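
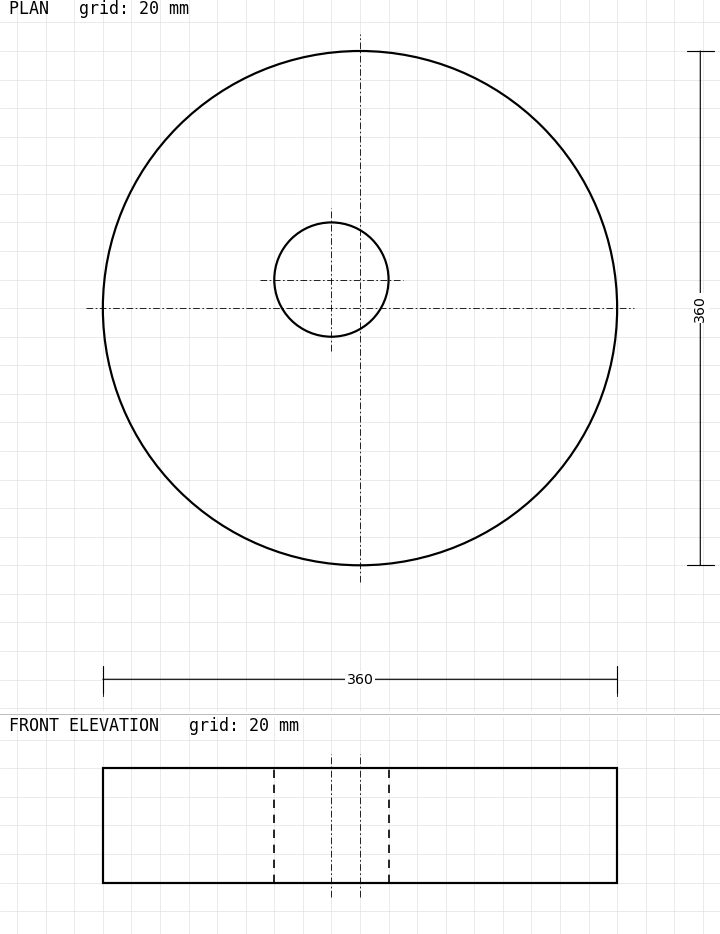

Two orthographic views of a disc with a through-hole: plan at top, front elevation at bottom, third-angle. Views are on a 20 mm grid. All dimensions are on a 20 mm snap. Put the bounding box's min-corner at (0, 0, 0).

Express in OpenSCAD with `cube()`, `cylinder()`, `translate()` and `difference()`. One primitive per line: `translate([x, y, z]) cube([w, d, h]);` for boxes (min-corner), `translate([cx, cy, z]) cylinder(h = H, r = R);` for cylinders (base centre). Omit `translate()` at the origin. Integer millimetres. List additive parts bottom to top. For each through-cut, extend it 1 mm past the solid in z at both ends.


difference() {
  translate([180, 180, 0]) cylinder(h = 80, r = 180);
  translate([160, 200, -1]) cylinder(h = 82, r = 40);
}


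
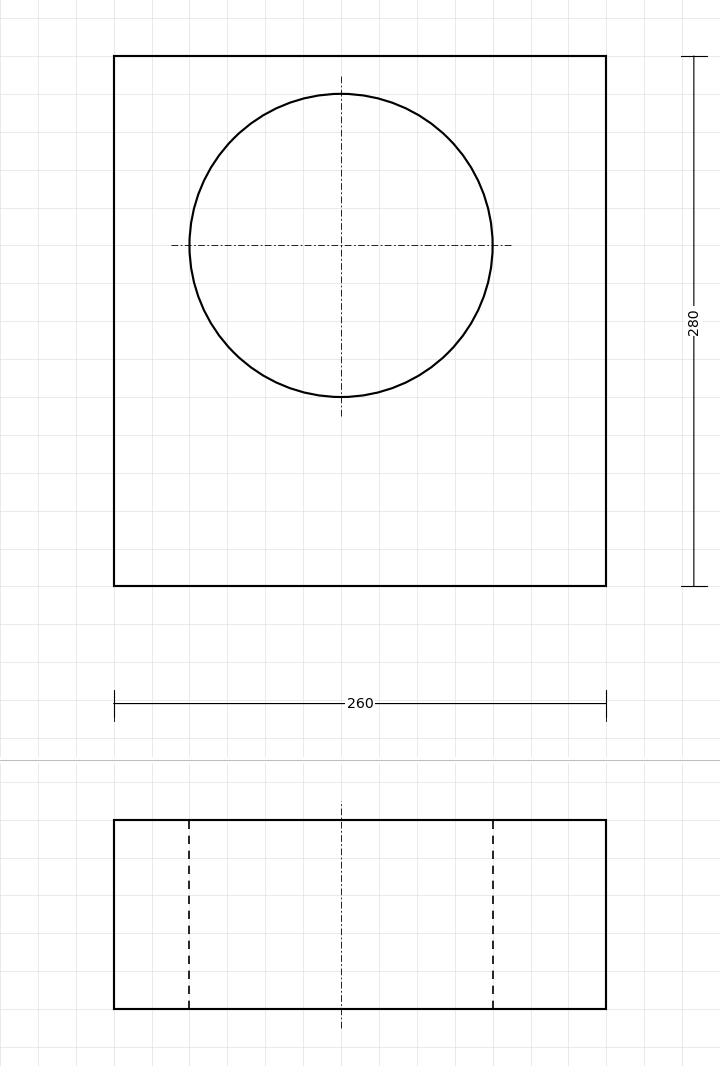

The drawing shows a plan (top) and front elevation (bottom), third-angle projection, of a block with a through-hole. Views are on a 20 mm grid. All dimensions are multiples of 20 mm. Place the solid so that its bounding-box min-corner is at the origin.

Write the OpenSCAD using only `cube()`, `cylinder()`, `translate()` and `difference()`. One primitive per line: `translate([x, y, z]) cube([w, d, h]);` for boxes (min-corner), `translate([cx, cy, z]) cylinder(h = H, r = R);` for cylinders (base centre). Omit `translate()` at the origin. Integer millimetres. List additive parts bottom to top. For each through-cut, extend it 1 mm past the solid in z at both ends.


difference() {
  cube([260, 280, 100]);
  translate([120, 180, -1]) cylinder(h = 102, r = 80);
}


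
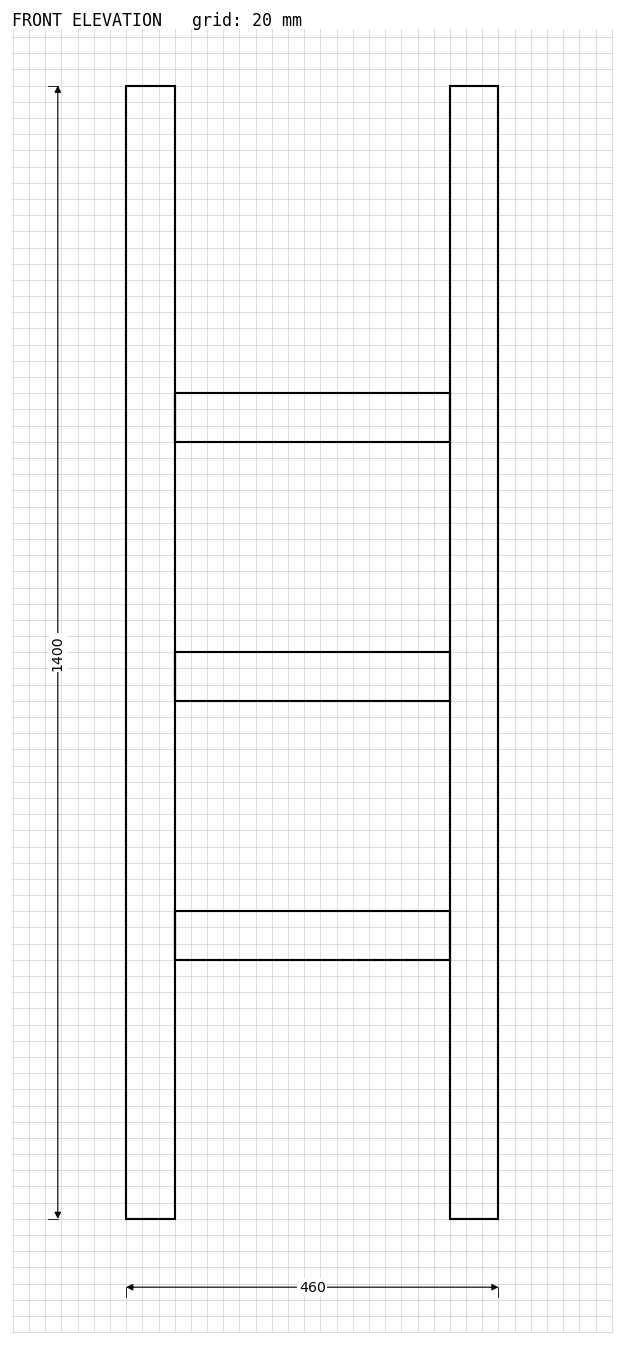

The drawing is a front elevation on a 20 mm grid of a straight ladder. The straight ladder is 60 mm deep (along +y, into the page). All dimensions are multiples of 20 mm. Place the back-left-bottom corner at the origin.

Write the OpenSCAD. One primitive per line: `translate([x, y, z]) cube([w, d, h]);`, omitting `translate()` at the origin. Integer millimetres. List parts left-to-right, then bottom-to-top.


cube([60, 60, 1400]);
translate([60, 0, 320]) cube([340, 60, 60]);
translate([60, 0, 640]) cube([340, 60, 60]);
translate([60, 0, 960]) cube([340, 60, 60]);
translate([400, 0, 0]) cube([60, 60, 1400]);


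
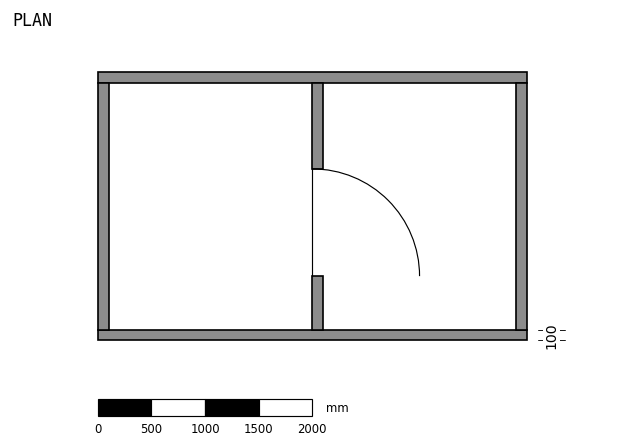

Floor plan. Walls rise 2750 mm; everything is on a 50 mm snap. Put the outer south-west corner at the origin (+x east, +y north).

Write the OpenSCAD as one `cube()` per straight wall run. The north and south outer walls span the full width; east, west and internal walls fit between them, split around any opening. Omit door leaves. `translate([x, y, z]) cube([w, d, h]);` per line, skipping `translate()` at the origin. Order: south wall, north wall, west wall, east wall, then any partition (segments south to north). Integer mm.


cube([4000, 100, 2750]);
translate([0, 2400, 0]) cube([4000, 100, 2750]);
translate([0, 100, 0]) cube([100, 2300, 2750]);
translate([3900, 100, 0]) cube([100, 2300, 2750]);
translate([2000, 100, 0]) cube([100, 500, 2750]);
translate([2000, 1600, 0]) cube([100, 800, 2750]);


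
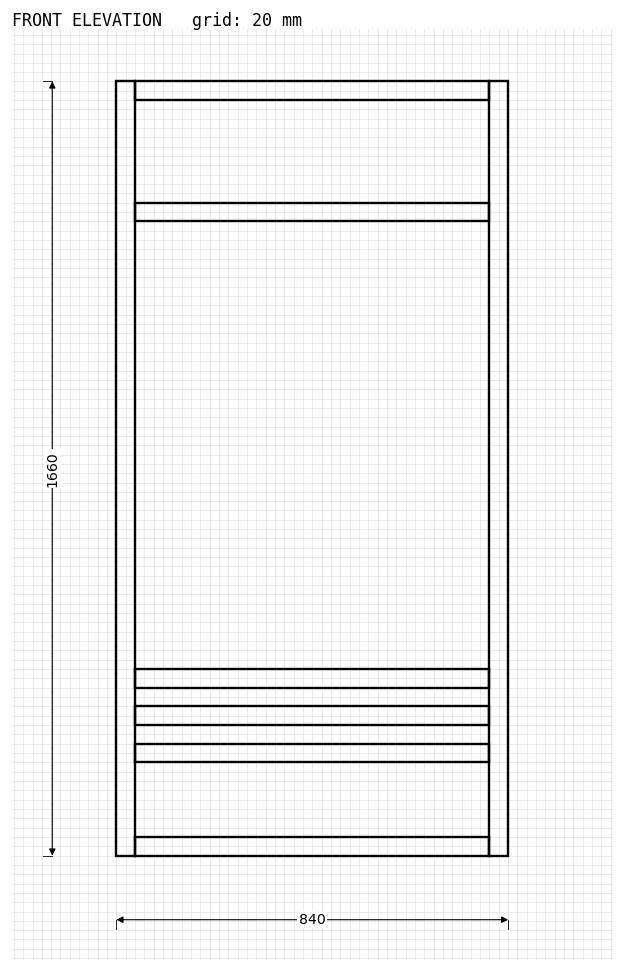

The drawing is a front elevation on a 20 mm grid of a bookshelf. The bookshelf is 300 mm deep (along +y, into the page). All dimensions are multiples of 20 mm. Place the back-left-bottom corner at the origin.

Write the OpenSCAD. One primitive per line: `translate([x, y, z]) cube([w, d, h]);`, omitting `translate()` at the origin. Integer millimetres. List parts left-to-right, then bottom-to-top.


cube([40, 300, 1660]);
translate([40, 0, 0]) cube([760, 300, 40]);
translate([40, 0, 200]) cube([760, 300, 40]);
translate([40, 0, 280]) cube([760, 300, 40]);
translate([40, 0, 360]) cube([760, 300, 40]);
translate([40, 0, 1360]) cube([760, 300, 40]);
translate([40, 0, 1620]) cube([760, 300, 40]);
translate([800, 0, 0]) cube([40, 300, 1660]);


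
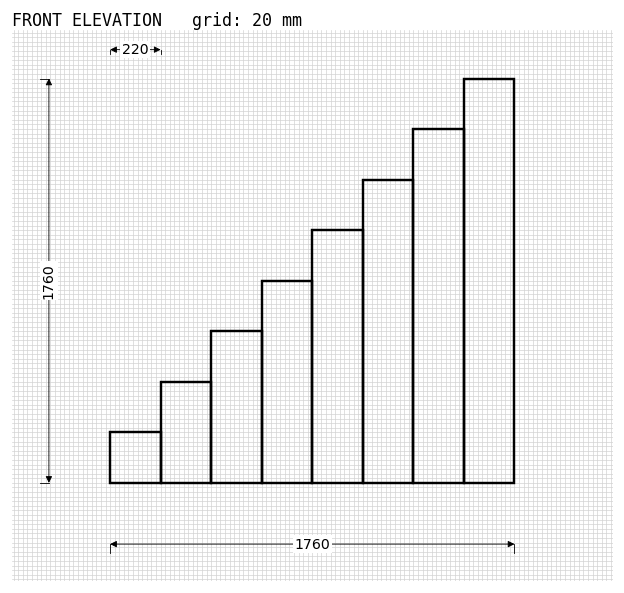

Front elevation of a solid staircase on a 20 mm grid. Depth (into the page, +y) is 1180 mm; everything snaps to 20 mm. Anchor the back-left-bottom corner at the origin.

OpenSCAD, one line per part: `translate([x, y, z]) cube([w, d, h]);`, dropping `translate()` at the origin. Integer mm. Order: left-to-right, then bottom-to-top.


cube([220, 1180, 220]);
translate([220, 0, 0]) cube([220, 1180, 440]);
translate([440, 0, 0]) cube([220, 1180, 660]);
translate([660, 0, 0]) cube([220, 1180, 880]);
translate([880, 0, 0]) cube([220, 1180, 1100]);
translate([1100, 0, 0]) cube([220, 1180, 1320]);
translate([1320, 0, 0]) cube([220, 1180, 1540]);
translate([1540, 0, 0]) cube([220, 1180, 1760]);


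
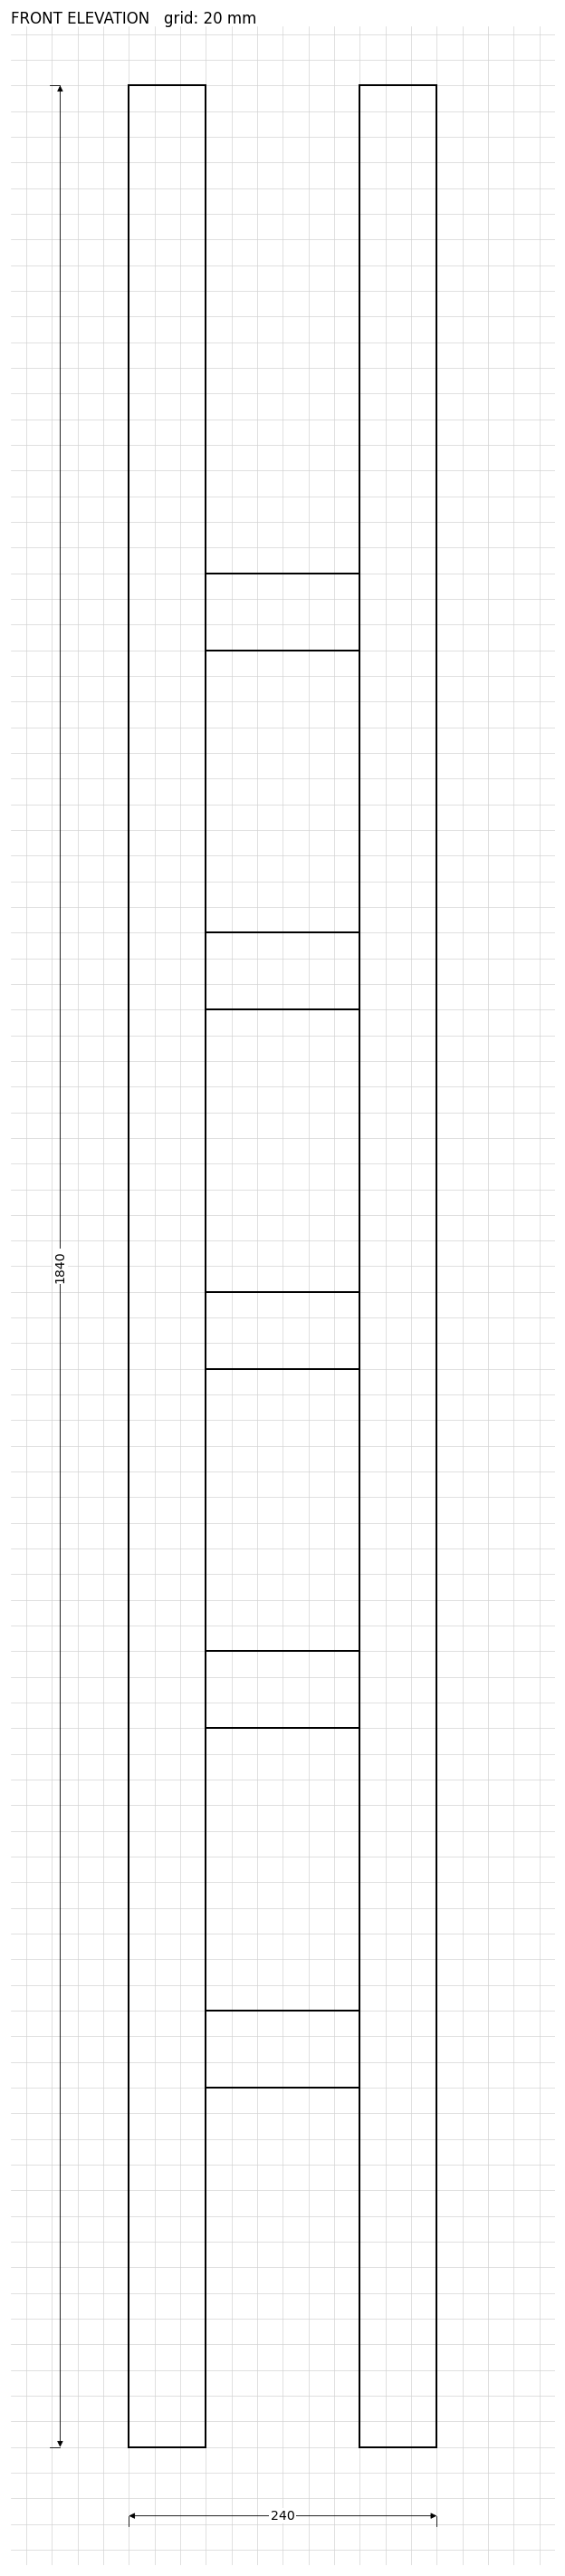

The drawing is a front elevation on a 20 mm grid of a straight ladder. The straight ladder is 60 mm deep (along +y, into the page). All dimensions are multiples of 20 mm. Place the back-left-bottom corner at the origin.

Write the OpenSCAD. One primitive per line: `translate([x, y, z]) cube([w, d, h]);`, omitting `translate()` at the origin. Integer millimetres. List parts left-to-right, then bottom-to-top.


cube([60, 60, 1840]);
translate([60, 0, 280]) cube([120, 60, 60]);
translate([60, 0, 560]) cube([120, 60, 60]);
translate([60, 0, 840]) cube([120, 60, 60]);
translate([60, 0, 1120]) cube([120, 60, 60]);
translate([60, 0, 1400]) cube([120, 60, 60]);
translate([180, 0, 0]) cube([60, 60, 1840]);


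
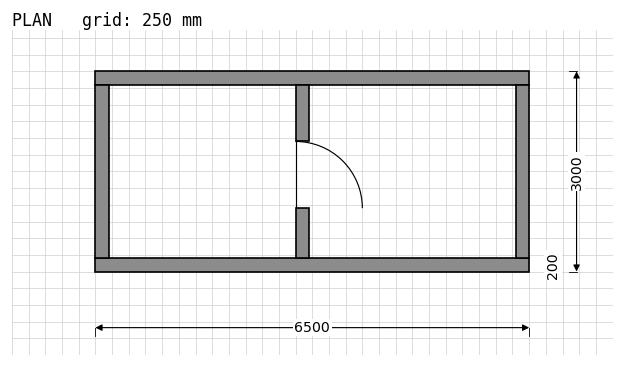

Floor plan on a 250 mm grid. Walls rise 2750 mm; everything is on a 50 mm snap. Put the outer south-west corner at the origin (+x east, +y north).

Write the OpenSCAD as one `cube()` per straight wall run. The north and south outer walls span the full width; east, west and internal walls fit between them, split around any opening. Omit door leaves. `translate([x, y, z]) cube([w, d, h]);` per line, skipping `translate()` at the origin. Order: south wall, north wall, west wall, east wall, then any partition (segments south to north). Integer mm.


cube([6500, 200, 2750]);
translate([0, 2800, 0]) cube([6500, 200, 2750]);
translate([0, 200, 0]) cube([200, 2600, 2750]);
translate([6300, 200, 0]) cube([200, 2600, 2750]);
translate([3000, 200, 0]) cube([200, 750, 2750]);
translate([3000, 1950, 0]) cube([200, 850, 2750]);


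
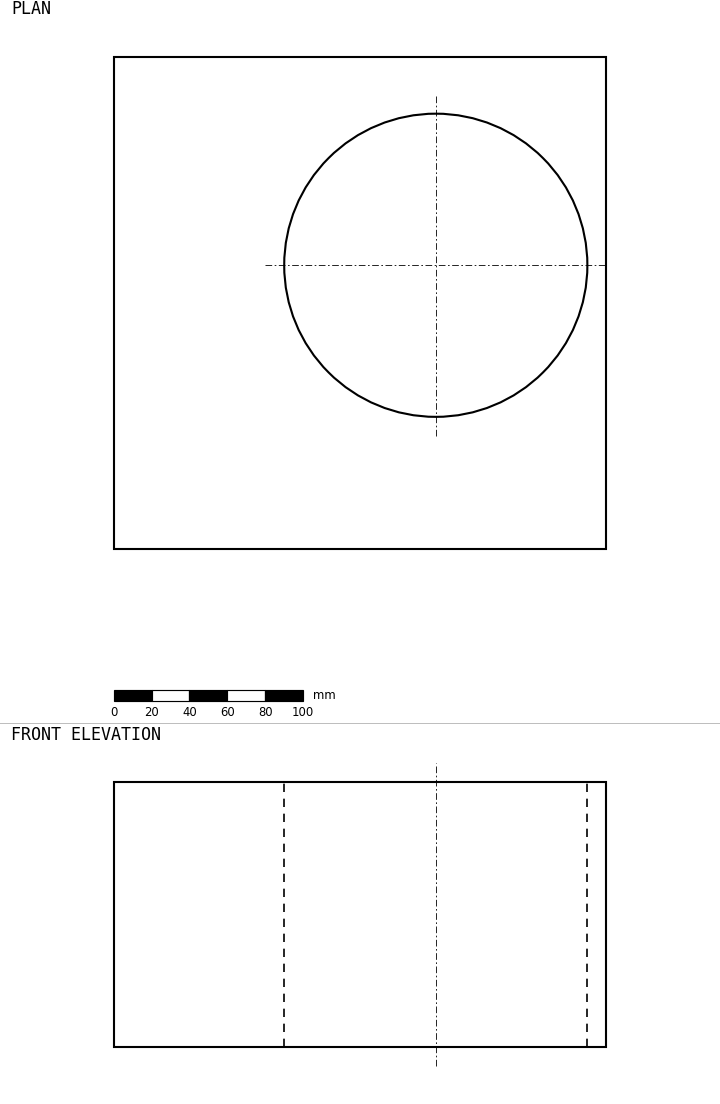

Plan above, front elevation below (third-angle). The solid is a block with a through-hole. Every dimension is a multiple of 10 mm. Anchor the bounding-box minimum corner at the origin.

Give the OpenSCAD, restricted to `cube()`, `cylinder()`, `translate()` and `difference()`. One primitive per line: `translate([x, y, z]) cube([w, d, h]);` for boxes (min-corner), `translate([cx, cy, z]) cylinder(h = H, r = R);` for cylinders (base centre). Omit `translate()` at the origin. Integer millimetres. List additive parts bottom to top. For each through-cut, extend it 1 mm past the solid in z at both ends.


difference() {
  cube([260, 260, 140]);
  translate([170, 150, -1]) cylinder(h = 142, r = 80);
}


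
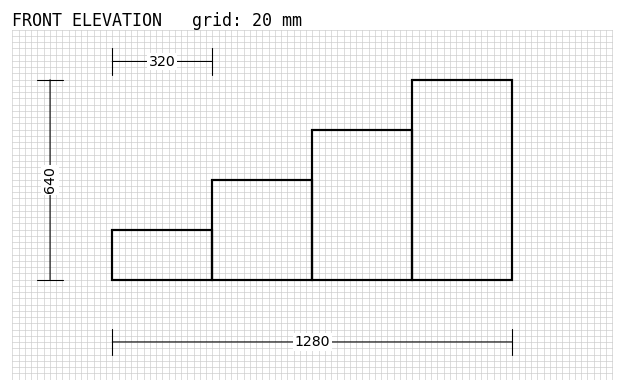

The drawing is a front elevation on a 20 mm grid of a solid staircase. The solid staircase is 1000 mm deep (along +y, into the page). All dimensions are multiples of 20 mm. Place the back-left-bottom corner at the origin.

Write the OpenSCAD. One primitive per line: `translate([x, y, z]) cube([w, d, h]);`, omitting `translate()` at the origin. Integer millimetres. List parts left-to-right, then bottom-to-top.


cube([320, 1000, 160]);
translate([320, 0, 0]) cube([320, 1000, 320]);
translate([640, 0, 0]) cube([320, 1000, 480]);
translate([960, 0, 0]) cube([320, 1000, 640]);


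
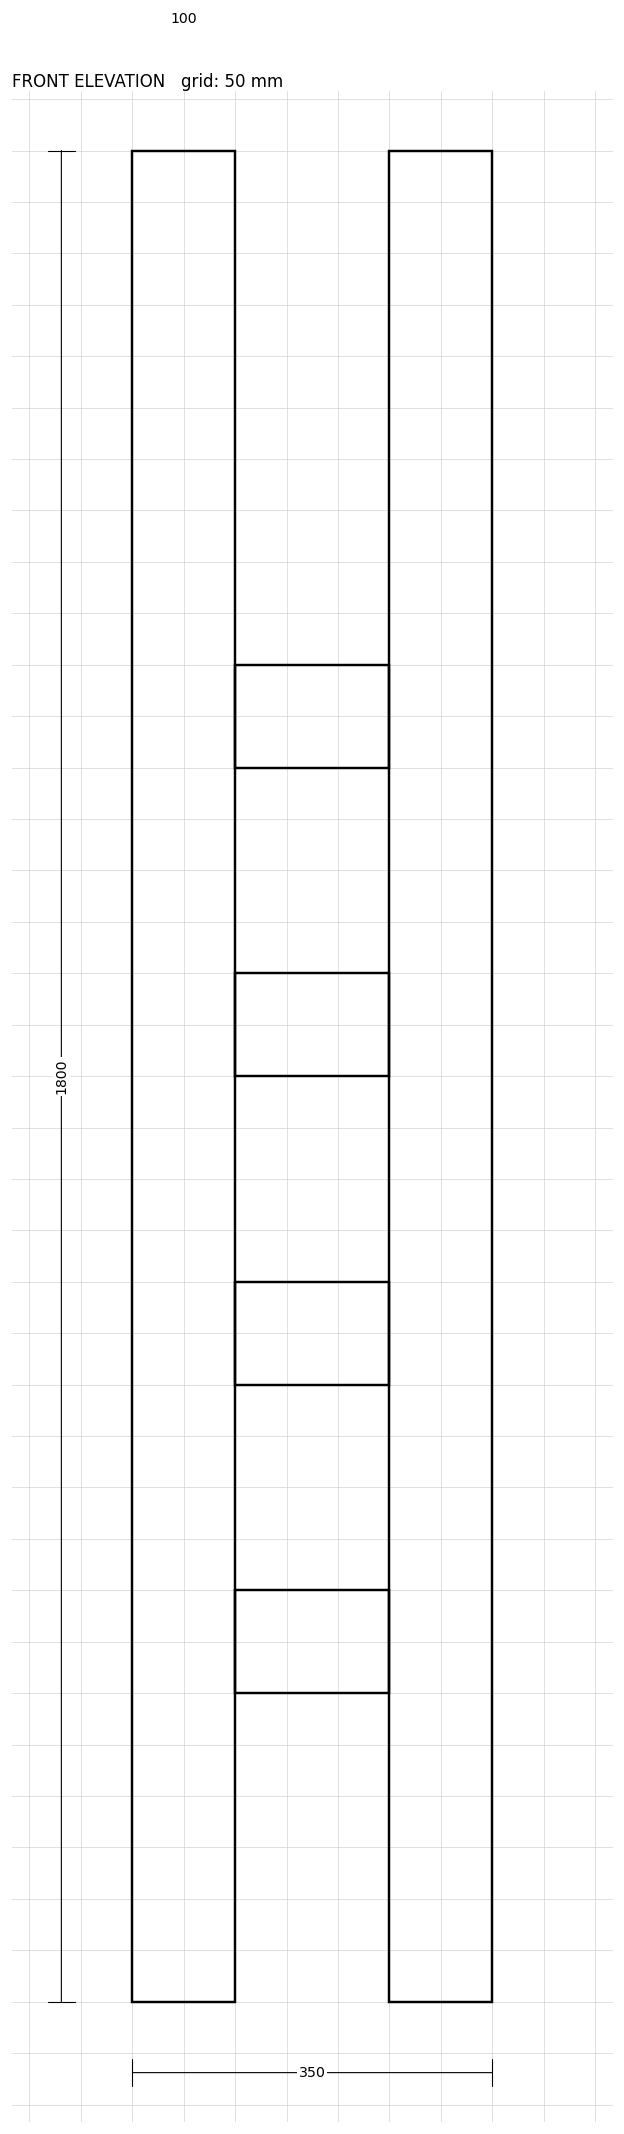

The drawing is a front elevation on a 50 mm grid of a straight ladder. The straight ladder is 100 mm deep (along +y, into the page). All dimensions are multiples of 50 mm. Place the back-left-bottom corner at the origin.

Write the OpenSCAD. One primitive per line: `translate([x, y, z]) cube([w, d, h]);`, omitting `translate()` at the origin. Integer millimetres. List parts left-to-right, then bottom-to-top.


cube([100, 100, 1800]);
translate([100, 0, 300]) cube([150, 100, 100]);
translate([100, 0, 600]) cube([150, 100, 100]);
translate([100, 0, 900]) cube([150, 100, 100]);
translate([100, 0, 1200]) cube([150, 100, 100]);
translate([250, 0, 0]) cube([100, 100, 1800]);


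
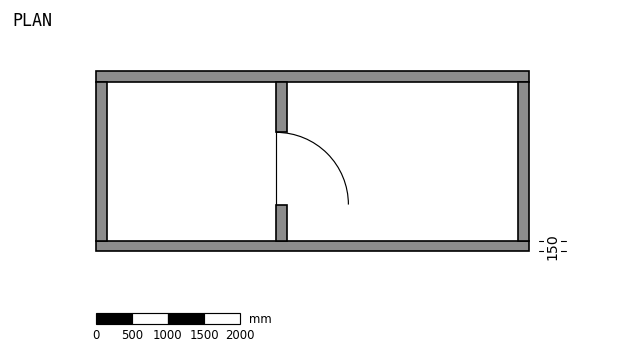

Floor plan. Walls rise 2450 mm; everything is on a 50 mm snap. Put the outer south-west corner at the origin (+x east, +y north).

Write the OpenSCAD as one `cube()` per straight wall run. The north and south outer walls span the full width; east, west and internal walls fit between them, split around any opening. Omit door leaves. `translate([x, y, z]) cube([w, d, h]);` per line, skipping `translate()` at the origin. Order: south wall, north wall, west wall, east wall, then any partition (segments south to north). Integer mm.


cube([6000, 150, 2450]);
translate([0, 2350, 0]) cube([6000, 150, 2450]);
translate([0, 150, 0]) cube([150, 2200, 2450]);
translate([5850, 150, 0]) cube([150, 2200, 2450]);
translate([2500, 150, 0]) cube([150, 500, 2450]);
translate([2500, 1650, 0]) cube([150, 700, 2450]);


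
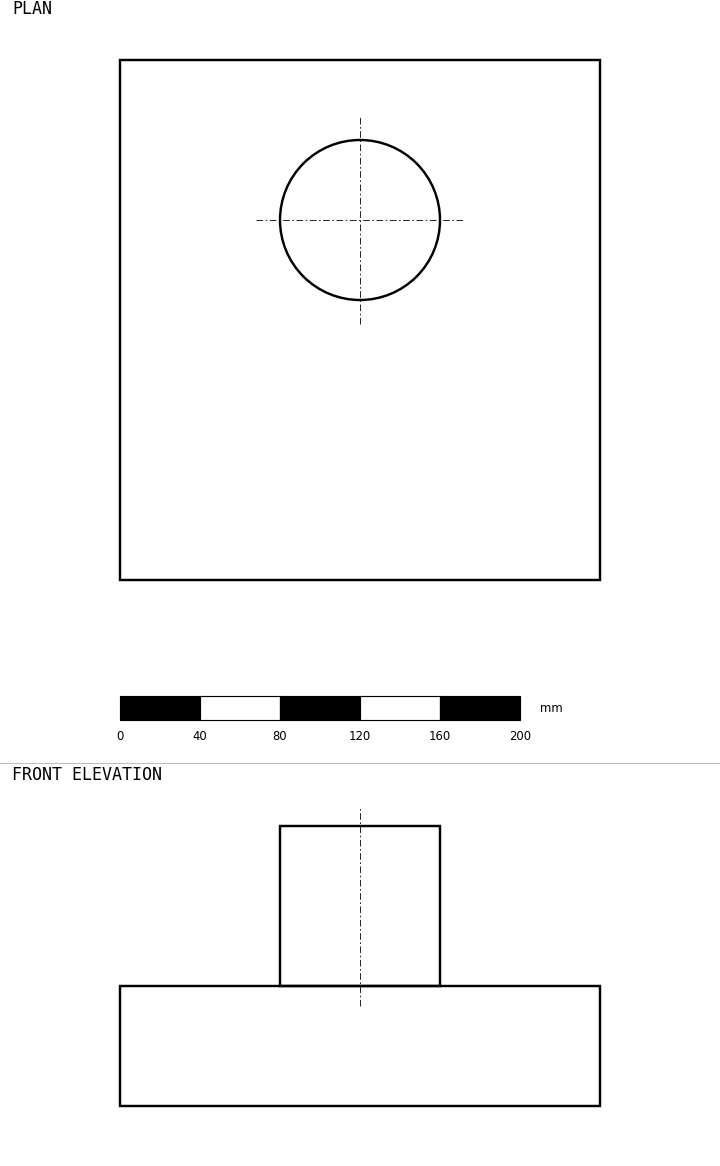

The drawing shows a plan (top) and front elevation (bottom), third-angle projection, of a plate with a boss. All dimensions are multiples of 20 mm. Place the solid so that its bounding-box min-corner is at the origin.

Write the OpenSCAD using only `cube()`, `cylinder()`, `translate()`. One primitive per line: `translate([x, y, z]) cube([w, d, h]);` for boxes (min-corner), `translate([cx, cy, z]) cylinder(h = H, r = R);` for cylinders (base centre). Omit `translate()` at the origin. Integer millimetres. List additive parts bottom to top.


cube([240, 260, 60]);
translate([120, 180, 60]) cylinder(h = 80, r = 40);


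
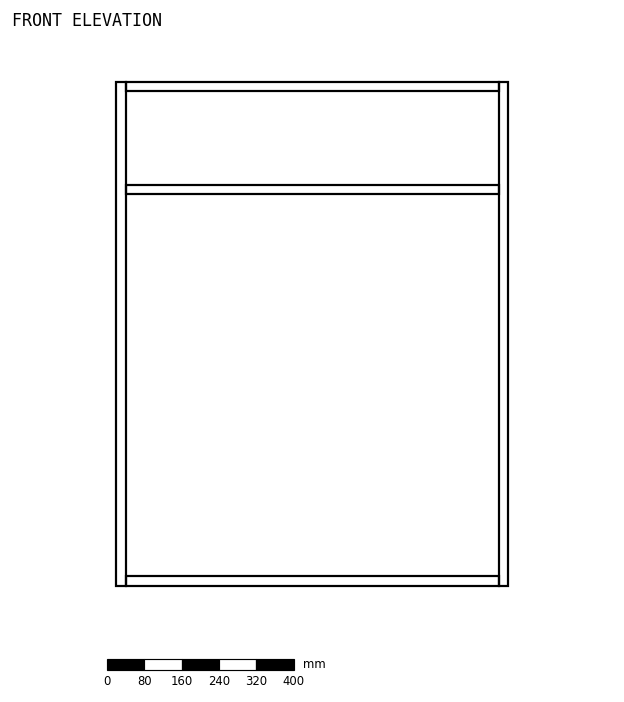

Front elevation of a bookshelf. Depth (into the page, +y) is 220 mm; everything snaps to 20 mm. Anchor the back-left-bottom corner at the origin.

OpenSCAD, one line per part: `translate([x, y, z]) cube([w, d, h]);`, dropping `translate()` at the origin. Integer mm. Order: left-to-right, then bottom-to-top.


cube([20, 220, 1080]);
translate([20, 0, 0]) cube([800, 220, 20]);
translate([20, 0, 840]) cube([800, 220, 20]);
translate([20, 0, 1060]) cube([800, 220, 20]);
translate([820, 0, 0]) cube([20, 220, 1080]);


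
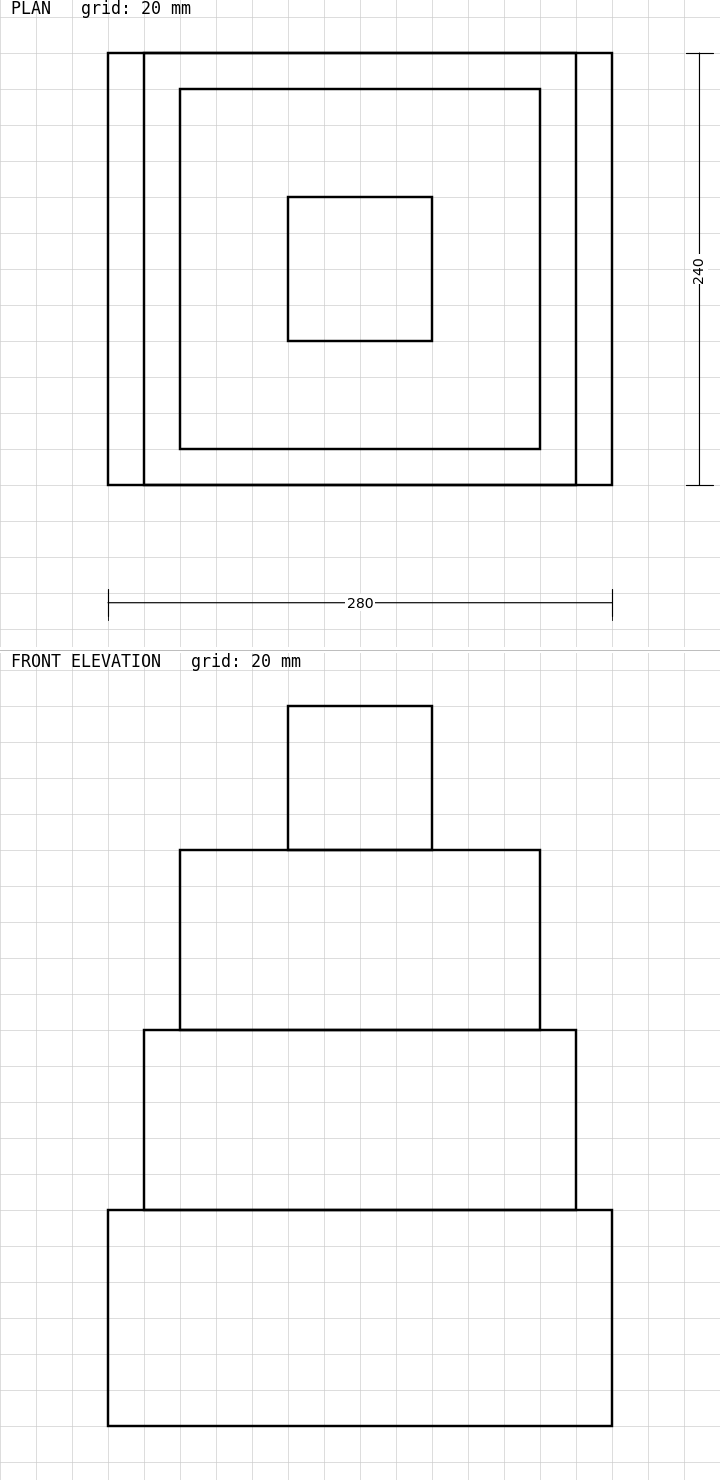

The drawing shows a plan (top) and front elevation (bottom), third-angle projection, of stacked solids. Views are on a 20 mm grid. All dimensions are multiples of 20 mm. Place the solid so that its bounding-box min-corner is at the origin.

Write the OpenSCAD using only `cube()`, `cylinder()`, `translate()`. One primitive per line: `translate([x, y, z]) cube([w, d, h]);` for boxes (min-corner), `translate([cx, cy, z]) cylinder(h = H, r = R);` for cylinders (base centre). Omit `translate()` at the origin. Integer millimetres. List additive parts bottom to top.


cube([280, 240, 120]);
translate([20, 0, 120]) cube([240, 240, 100]);
translate([40, 20, 220]) cube([200, 200, 100]);
translate([100, 80, 320]) cube([80, 80, 80]);


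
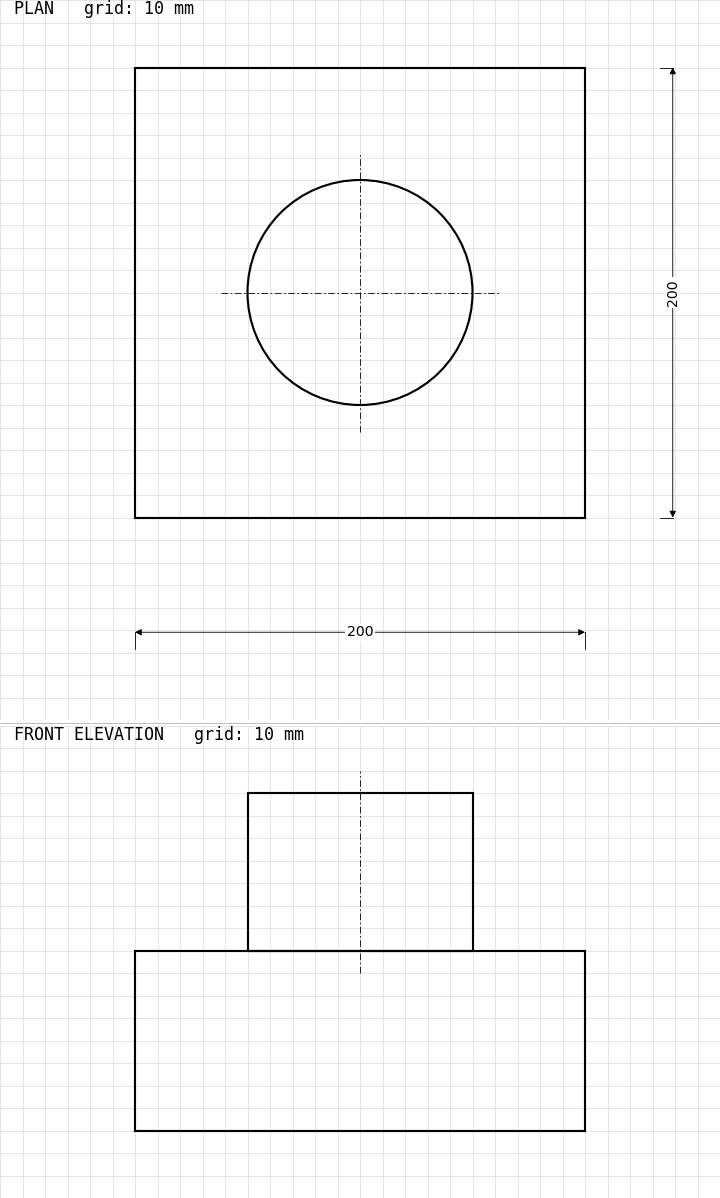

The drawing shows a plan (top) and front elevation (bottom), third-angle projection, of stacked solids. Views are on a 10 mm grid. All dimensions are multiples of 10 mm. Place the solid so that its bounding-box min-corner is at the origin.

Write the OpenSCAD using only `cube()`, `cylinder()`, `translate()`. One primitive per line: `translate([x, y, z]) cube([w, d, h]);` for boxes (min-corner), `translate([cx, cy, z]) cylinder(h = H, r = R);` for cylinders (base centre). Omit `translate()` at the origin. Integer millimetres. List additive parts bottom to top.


cube([200, 200, 80]);
translate([100, 100, 80]) cylinder(h = 70, r = 50);


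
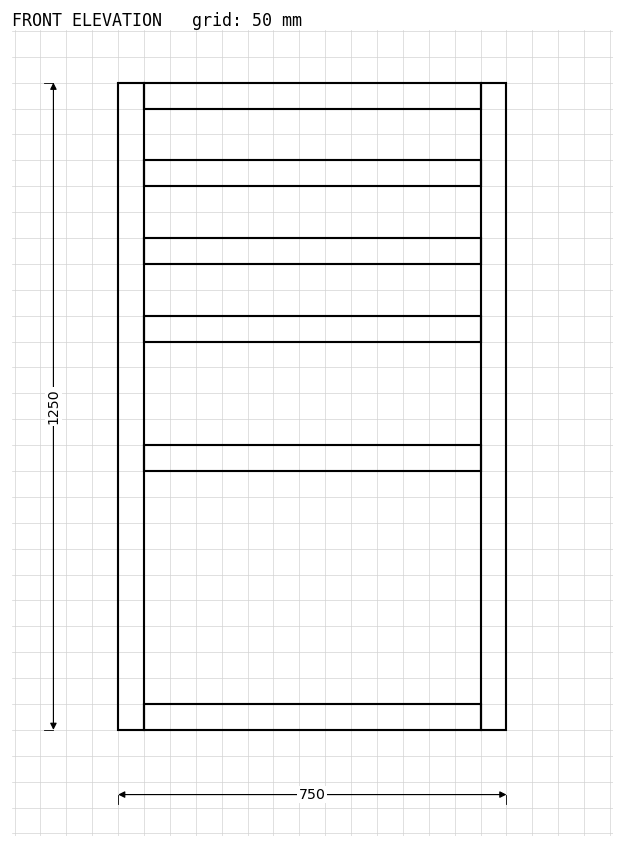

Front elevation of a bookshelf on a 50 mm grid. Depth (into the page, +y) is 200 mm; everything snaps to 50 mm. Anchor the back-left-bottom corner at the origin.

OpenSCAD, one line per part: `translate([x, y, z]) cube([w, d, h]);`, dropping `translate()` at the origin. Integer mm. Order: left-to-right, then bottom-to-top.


cube([50, 200, 1250]);
translate([50, 0, 0]) cube([650, 200, 50]);
translate([50, 0, 500]) cube([650, 200, 50]);
translate([50, 0, 750]) cube([650, 200, 50]);
translate([50, 0, 900]) cube([650, 200, 50]);
translate([50, 0, 1050]) cube([650, 200, 50]);
translate([50, 0, 1200]) cube([650, 200, 50]);
translate([700, 0, 0]) cube([50, 200, 1250]);


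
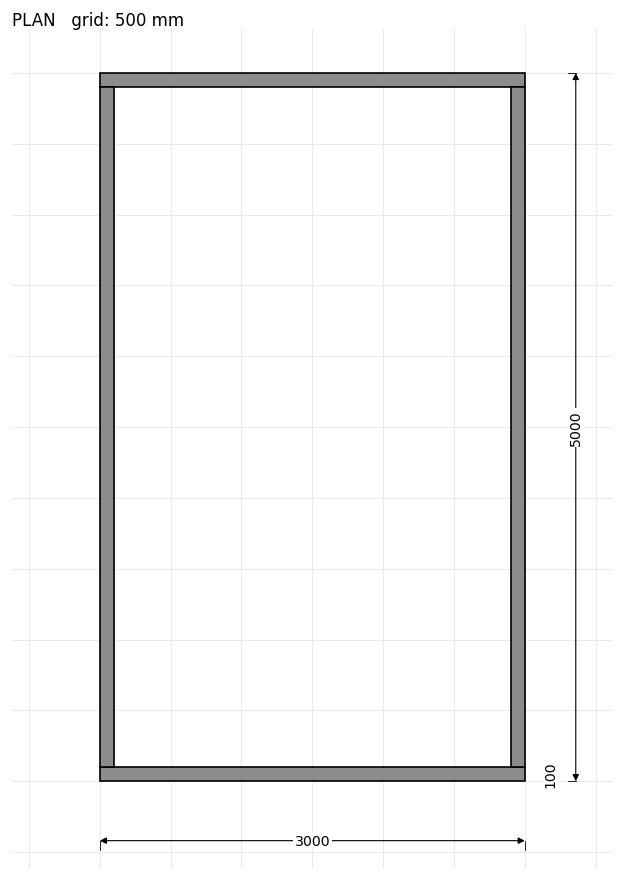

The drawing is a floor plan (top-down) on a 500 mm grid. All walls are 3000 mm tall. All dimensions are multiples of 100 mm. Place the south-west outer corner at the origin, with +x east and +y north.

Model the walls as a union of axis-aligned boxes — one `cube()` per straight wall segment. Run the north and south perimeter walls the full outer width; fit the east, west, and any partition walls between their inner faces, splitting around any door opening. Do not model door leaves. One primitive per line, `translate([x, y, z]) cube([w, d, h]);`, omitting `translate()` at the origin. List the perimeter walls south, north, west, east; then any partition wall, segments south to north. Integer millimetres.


cube([3000, 100, 3000]);
translate([0, 4900, 0]) cube([3000, 100, 3000]);
translate([0, 100, 0]) cube([100, 4800, 3000]);
translate([2900, 100, 0]) cube([100, 4800, 3000]);


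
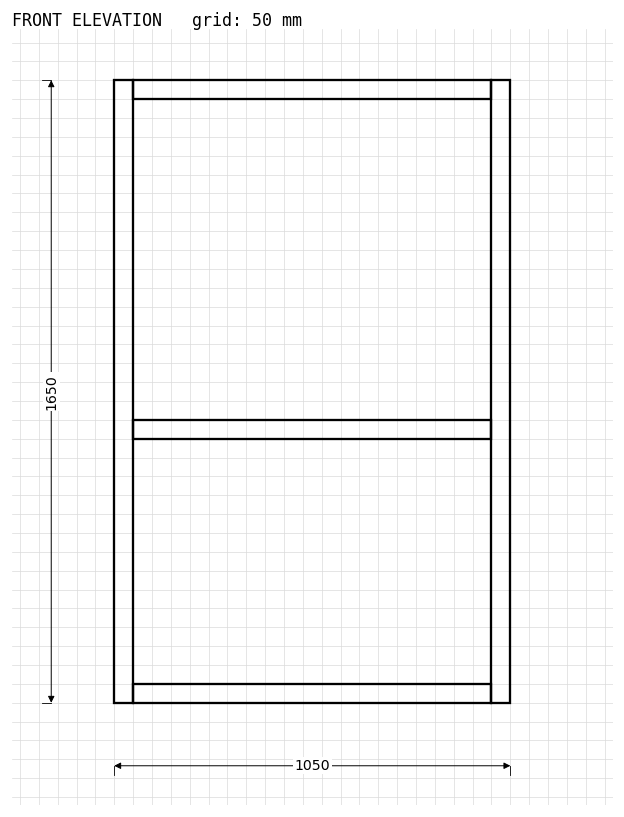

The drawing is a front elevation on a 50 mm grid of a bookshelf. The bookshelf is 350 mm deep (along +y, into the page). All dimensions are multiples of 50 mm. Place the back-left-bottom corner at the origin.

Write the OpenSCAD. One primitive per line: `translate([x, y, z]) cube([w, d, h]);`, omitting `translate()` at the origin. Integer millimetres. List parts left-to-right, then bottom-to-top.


cube([50, 350, 1650]);
translate([50, 0, 0]) cube([950, 350, 50]);
translate([50, 0, 700]) cube([950, 350, 50]);
translate([50, 0, 1600]) cube([950, 350, 50]);
translate([1000, 0, 0]) cube([50, 350, 1650]);


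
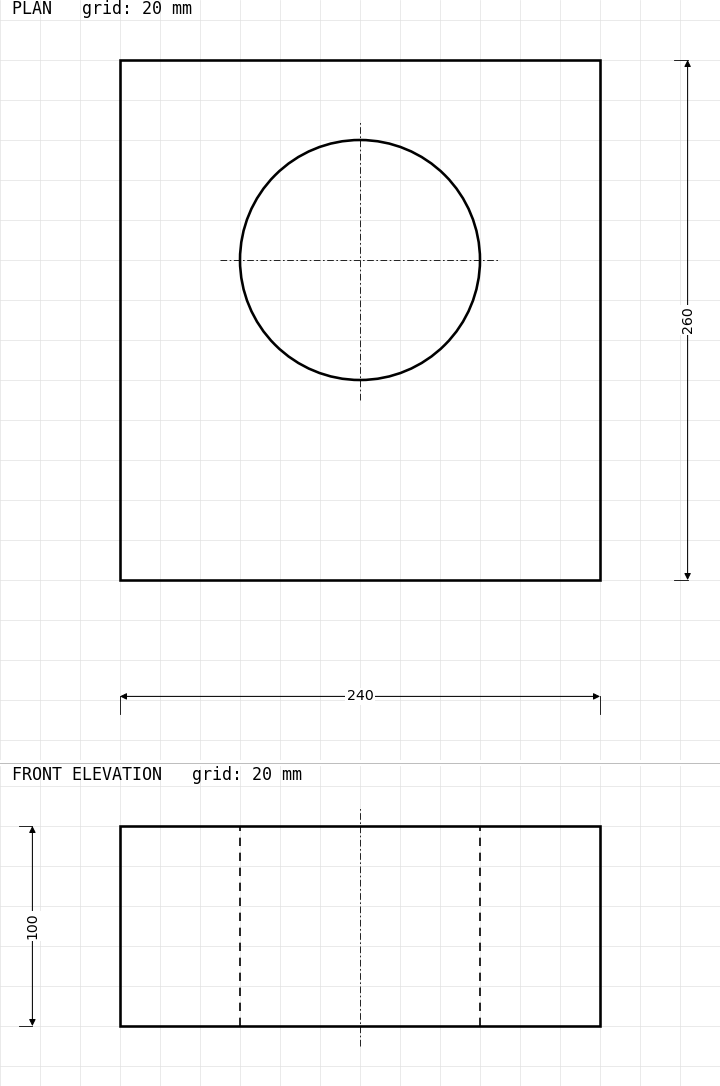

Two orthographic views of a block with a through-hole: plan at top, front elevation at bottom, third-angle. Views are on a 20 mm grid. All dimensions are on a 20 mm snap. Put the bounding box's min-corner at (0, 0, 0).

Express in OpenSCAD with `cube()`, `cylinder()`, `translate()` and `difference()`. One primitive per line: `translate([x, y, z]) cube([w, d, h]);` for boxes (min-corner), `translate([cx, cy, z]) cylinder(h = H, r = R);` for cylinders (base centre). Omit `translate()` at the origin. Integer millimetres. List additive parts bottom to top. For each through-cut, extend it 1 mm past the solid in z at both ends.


difference() {
  cube([240, 260, 100]);
  translate([120, 160, -1]) cylinder(h = 102, r = 60);
}


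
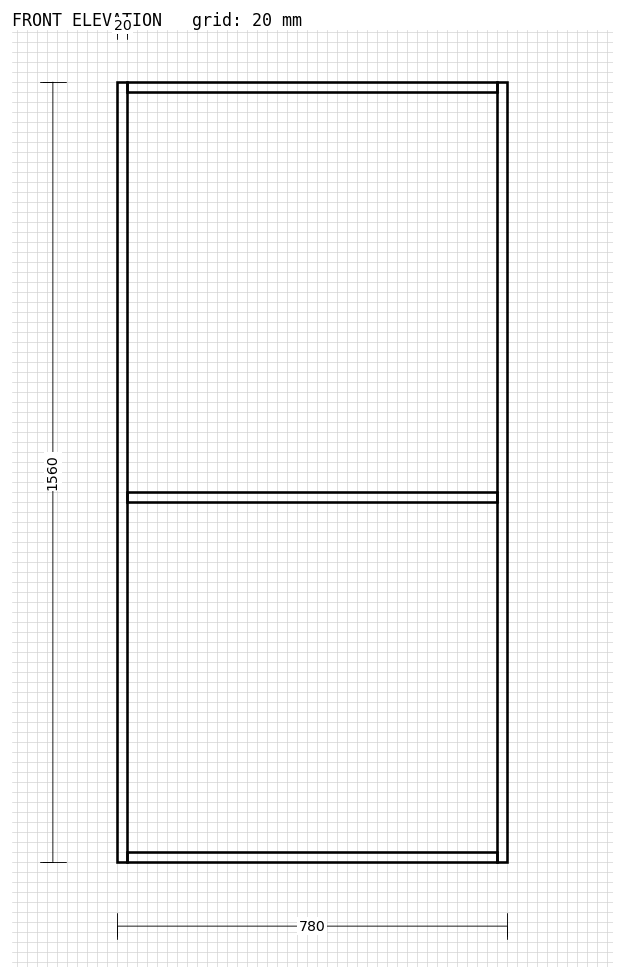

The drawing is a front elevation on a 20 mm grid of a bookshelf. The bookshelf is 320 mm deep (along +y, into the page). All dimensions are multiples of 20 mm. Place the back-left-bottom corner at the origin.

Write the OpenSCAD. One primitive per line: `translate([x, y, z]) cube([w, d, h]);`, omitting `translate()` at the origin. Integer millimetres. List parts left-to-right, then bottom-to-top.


cube([20, 320, 1560]);
translate([20, 0, 0]) cube([740, 320, 20]);
translate([20, 0, 720]) cube([740, 320, 20]);
translate([20, 0, 1540]) cube([740, 320, 20]);
translate([760, 0, 0]) cube([20, 320, 1560]);


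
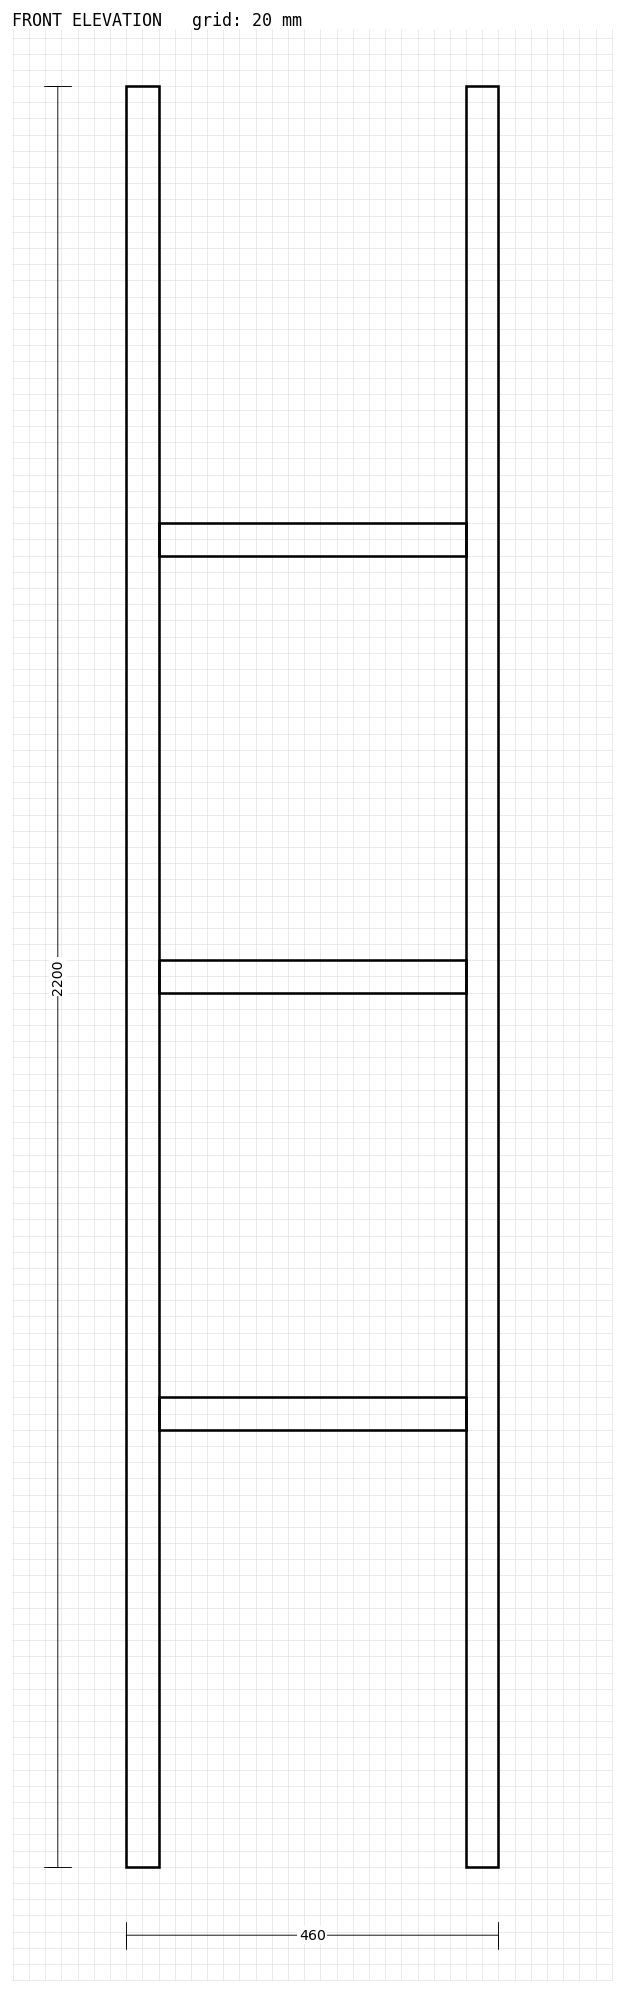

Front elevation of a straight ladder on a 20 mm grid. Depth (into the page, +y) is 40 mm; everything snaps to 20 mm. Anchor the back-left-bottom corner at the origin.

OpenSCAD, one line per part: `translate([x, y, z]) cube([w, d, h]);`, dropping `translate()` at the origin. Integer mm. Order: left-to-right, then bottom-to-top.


cube([40, 40, 2200]);
translate([40, 0, 540]) cube([380, 40, 40]);
translate([40, 0, 1080]) cube([380, 40, 40]);
translate([40, 0, 1620]) cube([380, 40, 40]);
translate([420, 0, 0]) cube([40, 40, 2200]);


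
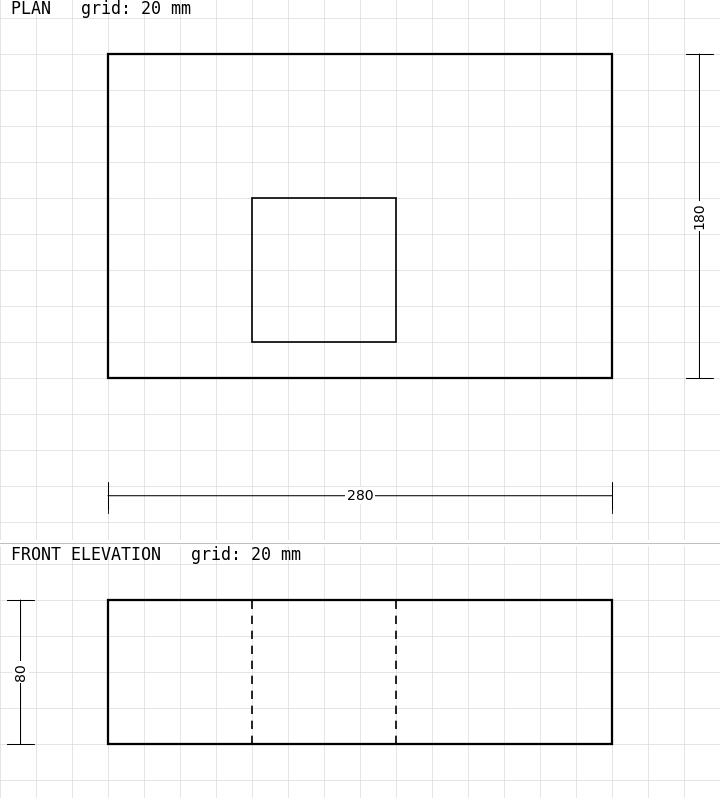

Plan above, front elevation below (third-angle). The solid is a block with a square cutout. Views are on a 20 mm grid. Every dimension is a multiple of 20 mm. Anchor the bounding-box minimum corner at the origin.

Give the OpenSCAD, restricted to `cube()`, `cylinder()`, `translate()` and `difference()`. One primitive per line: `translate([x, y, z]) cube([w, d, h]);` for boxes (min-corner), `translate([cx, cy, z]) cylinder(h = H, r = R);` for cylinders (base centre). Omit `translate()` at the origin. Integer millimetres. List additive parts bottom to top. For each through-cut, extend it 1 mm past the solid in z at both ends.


difference() {
  cube([280, 180, 80]);
  translate([80, 20, -1]) cube([80, 80, 82]);
}


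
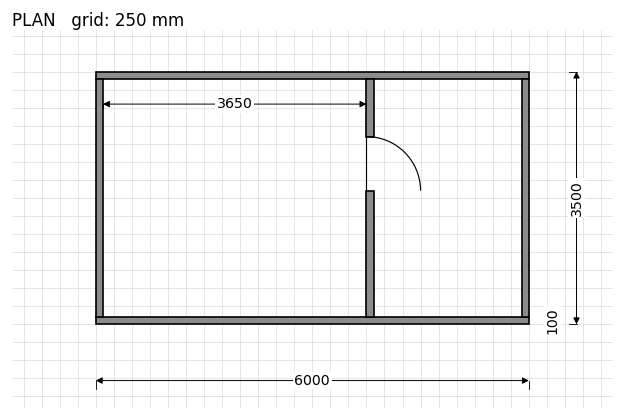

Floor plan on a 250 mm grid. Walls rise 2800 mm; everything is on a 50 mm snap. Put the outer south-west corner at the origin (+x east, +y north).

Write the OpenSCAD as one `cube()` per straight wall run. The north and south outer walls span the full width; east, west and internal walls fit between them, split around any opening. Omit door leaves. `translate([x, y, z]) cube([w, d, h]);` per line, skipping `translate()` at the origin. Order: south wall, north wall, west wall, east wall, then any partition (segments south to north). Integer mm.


cube([6000, 100, 2800]);
translate([0, 3400, 0]) cube([6000, 100, 2800]);
translate([0, 100, 0]) cube([100, 3300, 2800]);
translate([5900, 100, 0]) cube([100, 3300, 2800]);
translate([3750, 100, 0]) cube([100, 1750, 2800]);
translate([3750, 2600, 0]) cube([100, 800, 2800]);


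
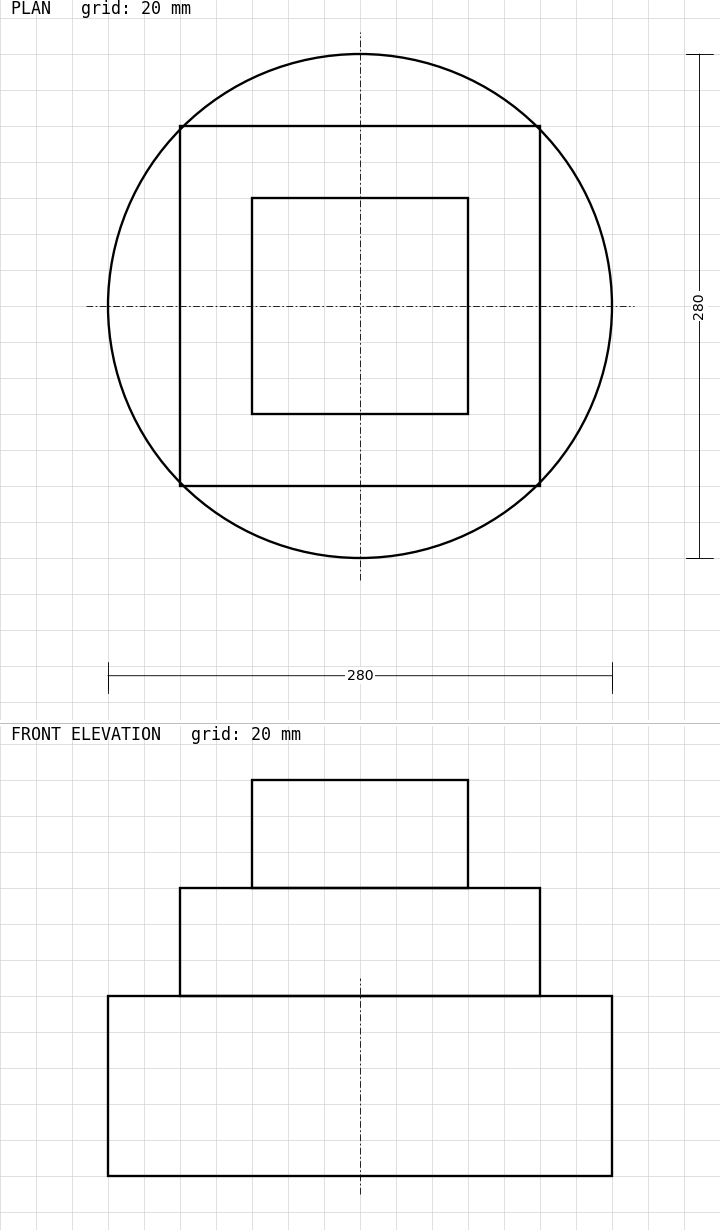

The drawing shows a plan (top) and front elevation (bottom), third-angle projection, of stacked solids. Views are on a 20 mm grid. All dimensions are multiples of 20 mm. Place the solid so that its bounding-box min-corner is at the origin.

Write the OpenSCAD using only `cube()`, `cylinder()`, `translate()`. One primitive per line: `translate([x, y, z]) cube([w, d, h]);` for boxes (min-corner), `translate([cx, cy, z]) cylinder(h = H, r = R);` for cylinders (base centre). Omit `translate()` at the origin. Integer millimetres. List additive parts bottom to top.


translate([140, 140, 0]) cylinder(h = 100, r = 140);
translate([40, 40, 100]) cube([200, 200, 60]);
translate([80, 80, 160]) cube([120, 120, 60]);


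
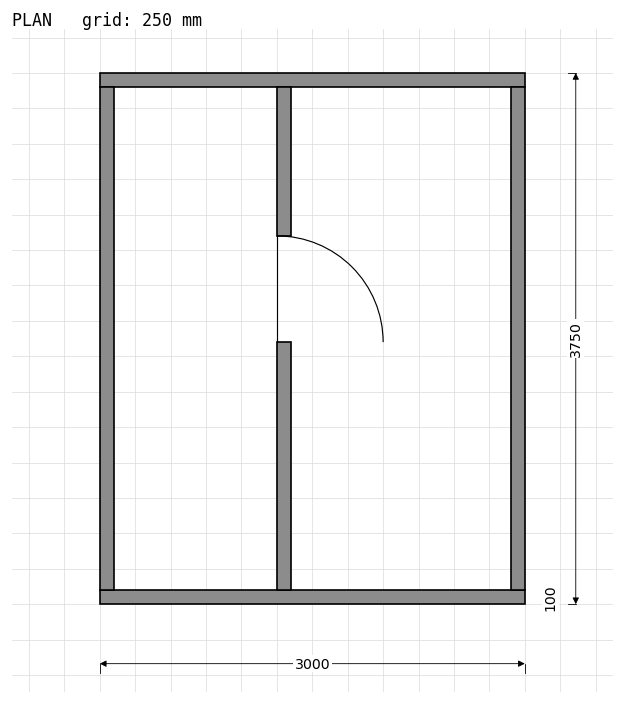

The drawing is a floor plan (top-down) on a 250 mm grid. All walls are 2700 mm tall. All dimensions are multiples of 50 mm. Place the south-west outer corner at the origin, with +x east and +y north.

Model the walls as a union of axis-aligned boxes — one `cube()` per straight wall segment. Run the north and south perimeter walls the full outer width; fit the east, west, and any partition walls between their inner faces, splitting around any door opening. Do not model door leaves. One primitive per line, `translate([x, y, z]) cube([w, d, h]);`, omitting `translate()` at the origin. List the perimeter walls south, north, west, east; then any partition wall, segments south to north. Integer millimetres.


cube([3000, 100, 2700]);
translate([0, 3650, 0]) cube([3000, 100, 2700]);
translate([0, 100, 0]) cube([100, 3550, 2700]);
translate([2900, 100, 0]) cube([100, 3550, 2700]);
translate([1250, 100, 0]) cube([100, 1750, 2700]);
translate([1250, 2600, 0]) cube([100, 1050, 2700]);


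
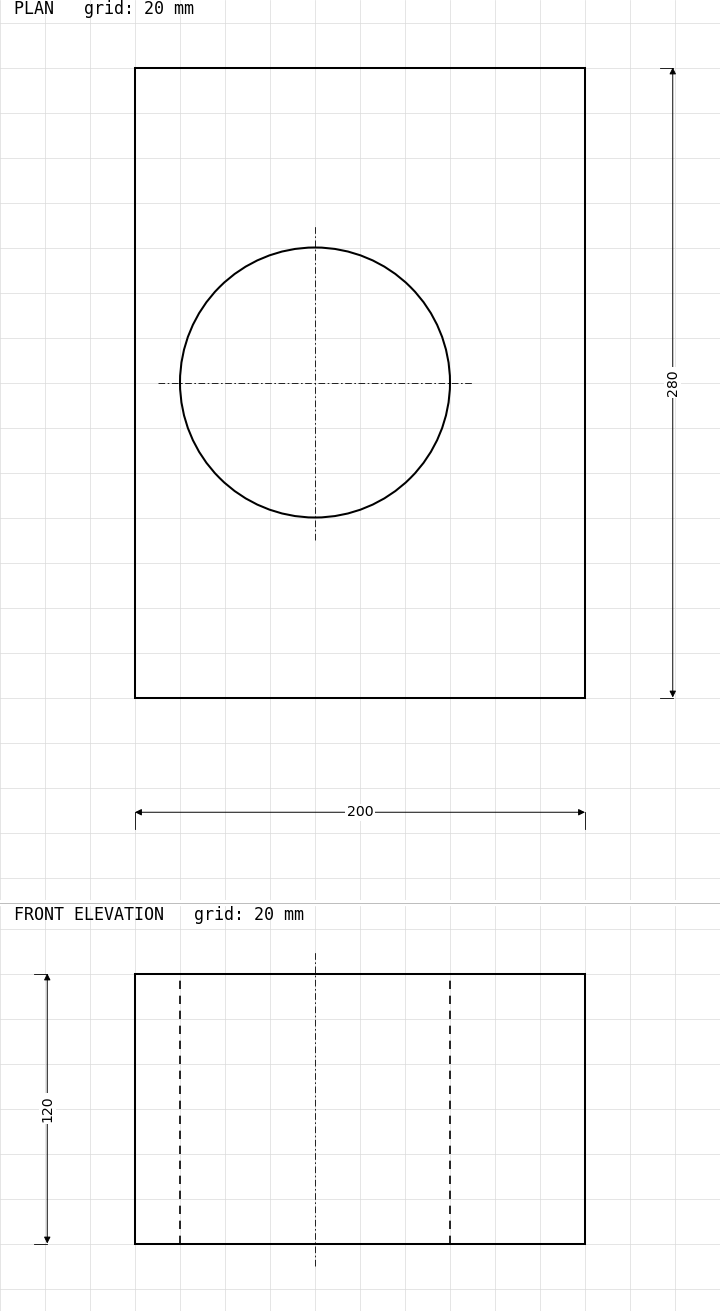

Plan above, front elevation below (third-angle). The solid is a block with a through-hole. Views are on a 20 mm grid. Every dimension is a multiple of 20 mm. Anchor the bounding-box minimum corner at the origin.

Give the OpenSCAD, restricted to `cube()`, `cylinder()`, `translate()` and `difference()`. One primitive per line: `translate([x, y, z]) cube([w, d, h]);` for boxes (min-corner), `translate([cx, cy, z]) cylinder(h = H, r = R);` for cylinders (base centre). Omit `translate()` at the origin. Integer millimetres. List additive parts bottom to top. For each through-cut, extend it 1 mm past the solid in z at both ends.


difference() {
  cube([200, 280, 120]);
  translate([80, 140, -1]) cylinder(h = 122, r = 60);
}


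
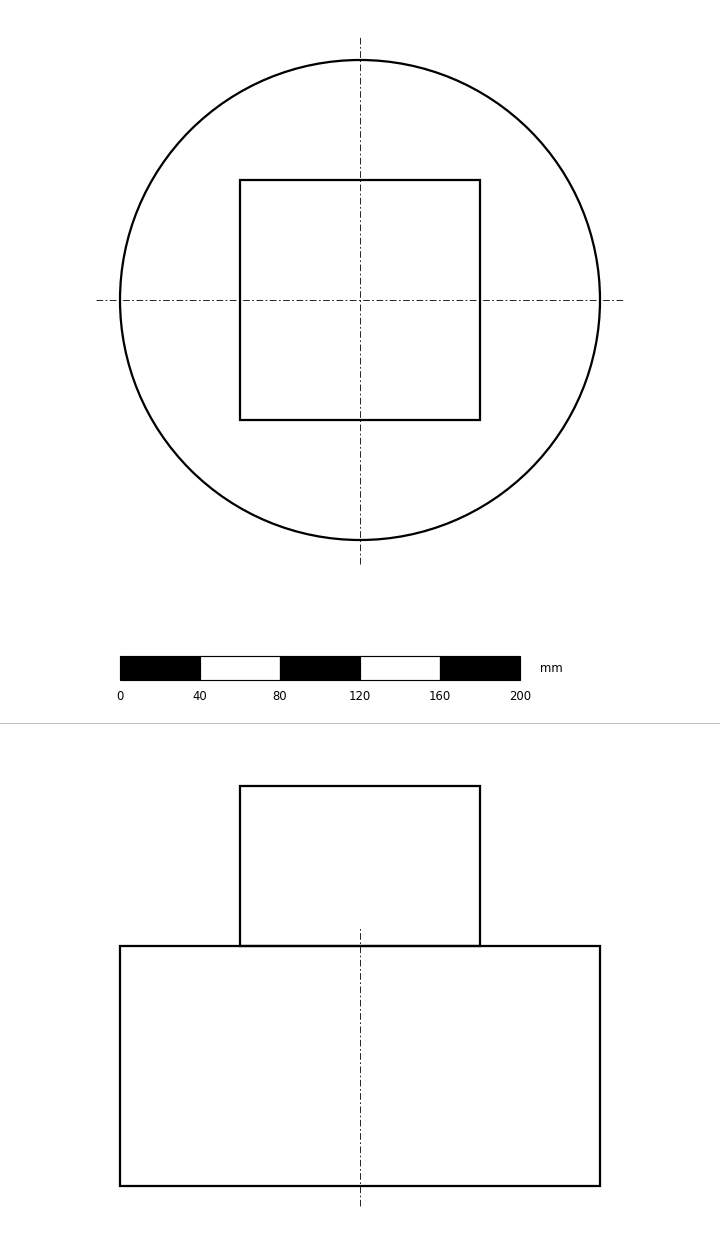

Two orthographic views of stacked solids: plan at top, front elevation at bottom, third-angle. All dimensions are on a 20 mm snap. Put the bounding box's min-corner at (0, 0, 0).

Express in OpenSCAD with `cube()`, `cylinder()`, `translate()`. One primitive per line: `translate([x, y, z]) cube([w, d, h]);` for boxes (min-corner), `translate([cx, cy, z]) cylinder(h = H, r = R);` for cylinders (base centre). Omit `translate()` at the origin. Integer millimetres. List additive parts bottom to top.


translate([120, 120, 0]) cylinder(h = 120, r = 120);
translate([60, 60, 120]) cube([120, 120, 80]);


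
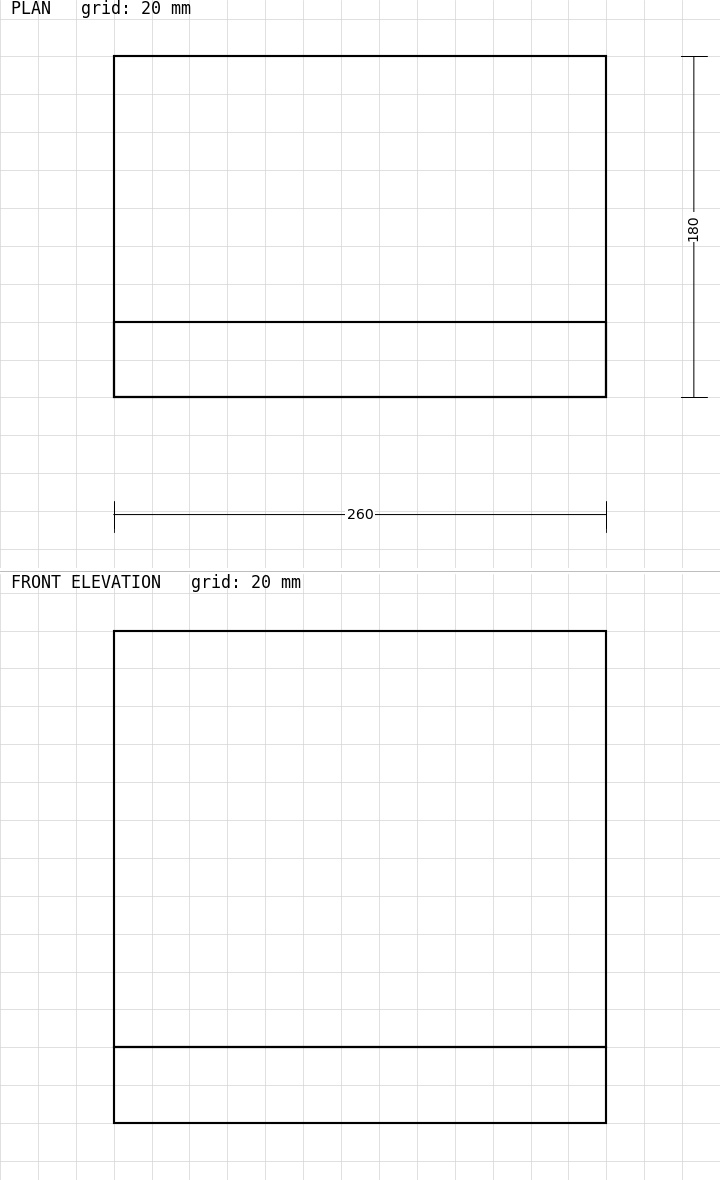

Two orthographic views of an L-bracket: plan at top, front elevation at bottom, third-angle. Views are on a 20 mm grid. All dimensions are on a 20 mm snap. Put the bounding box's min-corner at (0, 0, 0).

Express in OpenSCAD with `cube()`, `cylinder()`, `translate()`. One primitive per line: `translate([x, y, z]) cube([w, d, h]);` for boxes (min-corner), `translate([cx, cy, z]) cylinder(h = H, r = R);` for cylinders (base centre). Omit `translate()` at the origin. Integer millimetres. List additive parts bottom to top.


cube([260, 180, 40]);
translate([0, 0, 40]) cube([260, 40, 220]);


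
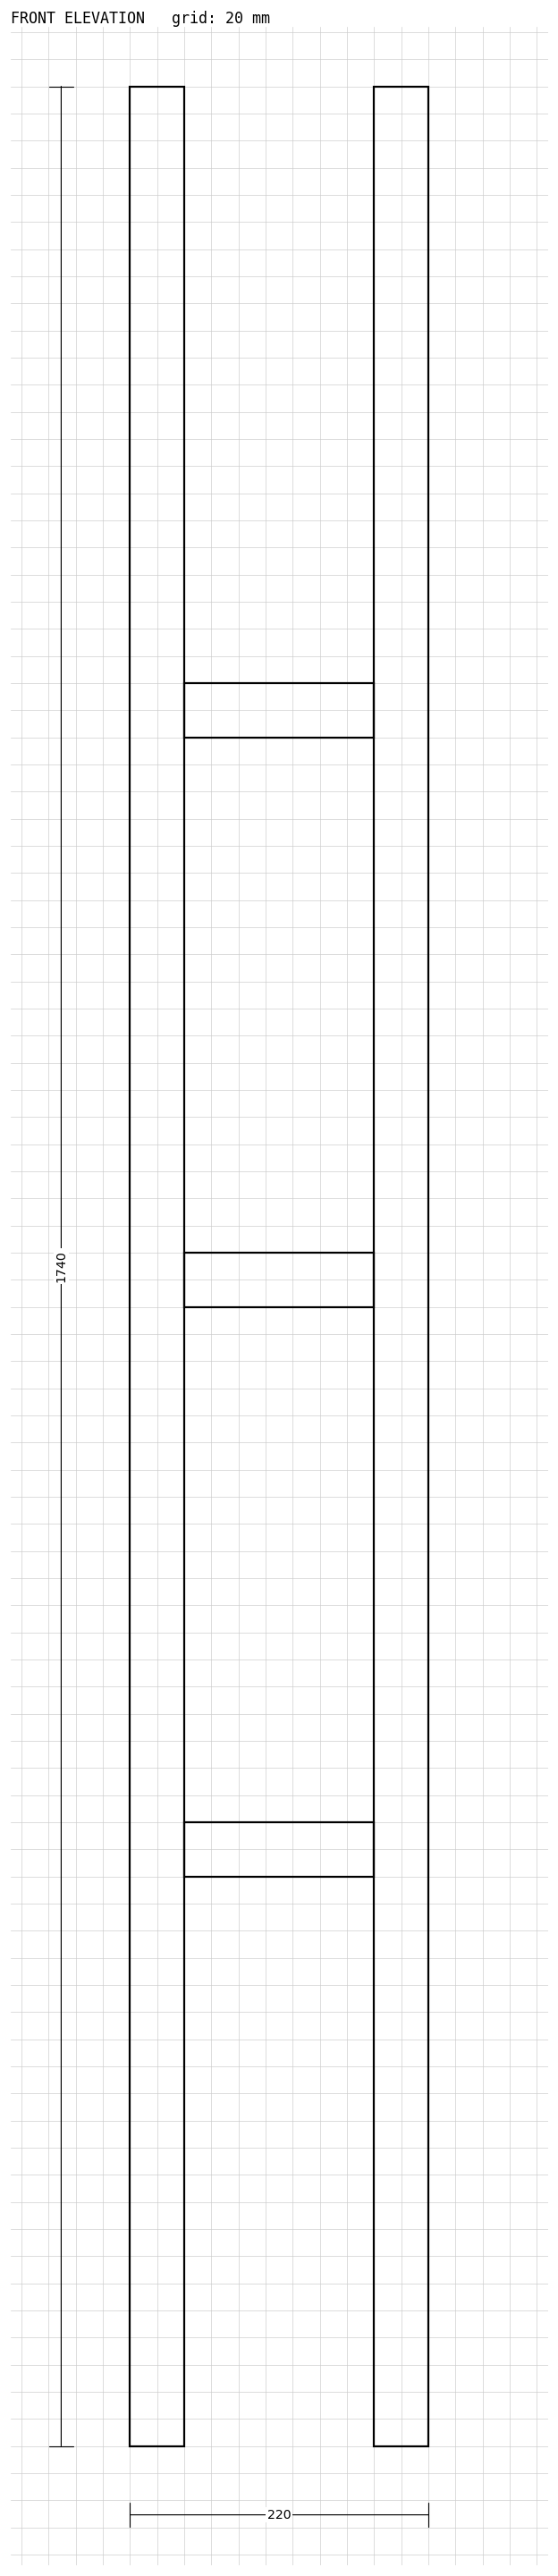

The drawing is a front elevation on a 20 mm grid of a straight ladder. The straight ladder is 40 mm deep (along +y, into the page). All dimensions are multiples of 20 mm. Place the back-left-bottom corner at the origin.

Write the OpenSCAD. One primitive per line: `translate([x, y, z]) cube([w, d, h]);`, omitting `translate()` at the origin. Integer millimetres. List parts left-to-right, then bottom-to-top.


cube([40, 40, 1740]);
translate([40, 0, 420]) cube([140, 40, 40]);
translate([40, 0, 840]) cube([140, 40, 40]);
translate([40, 0, 1260]) cube([140, 40, 40]);
translate([180, 0, 0]) cube([40, 40, 1740]);


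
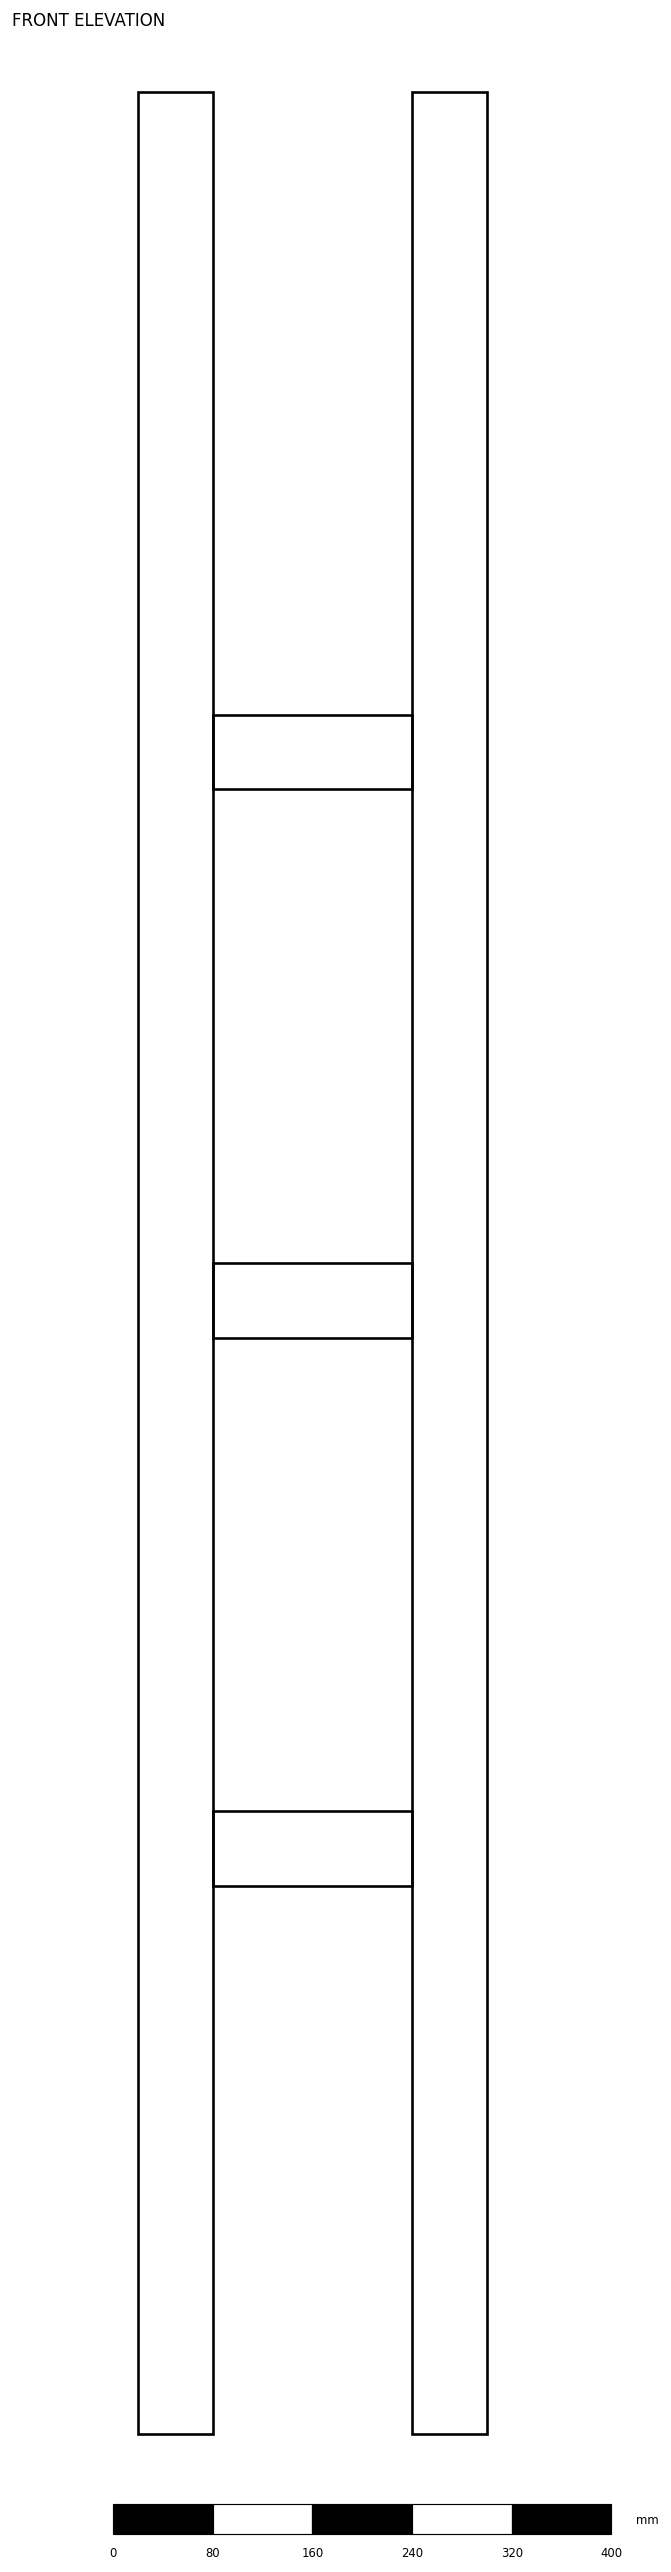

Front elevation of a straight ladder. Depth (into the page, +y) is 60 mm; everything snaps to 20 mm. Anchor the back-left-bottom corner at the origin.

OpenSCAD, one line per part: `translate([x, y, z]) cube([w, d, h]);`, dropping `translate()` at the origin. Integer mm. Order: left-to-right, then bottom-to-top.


cube([60, 60, 1880]);
translate([60, 0, 440]) cube([160, 60, 60]);
translate([60, 0, 880]) cube([160, 60, 60]);
translate([60, 0, 1320]) cube([160, 60, 60]);
translate([220, 0, 0]) cube([60, 60, 1880]);
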